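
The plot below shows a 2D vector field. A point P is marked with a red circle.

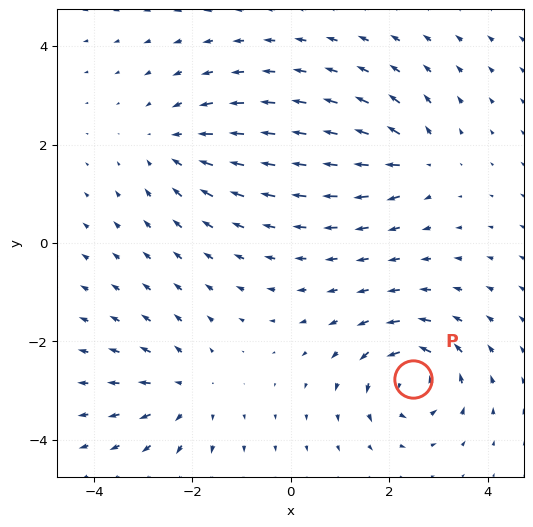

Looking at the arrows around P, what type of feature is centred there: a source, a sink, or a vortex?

At P (2.5, -2.8) the arrows circulate counterclockwise. Divergence ≈0, curl about +7 — near-zero divergence with nonzero curl is a vortex.

vortex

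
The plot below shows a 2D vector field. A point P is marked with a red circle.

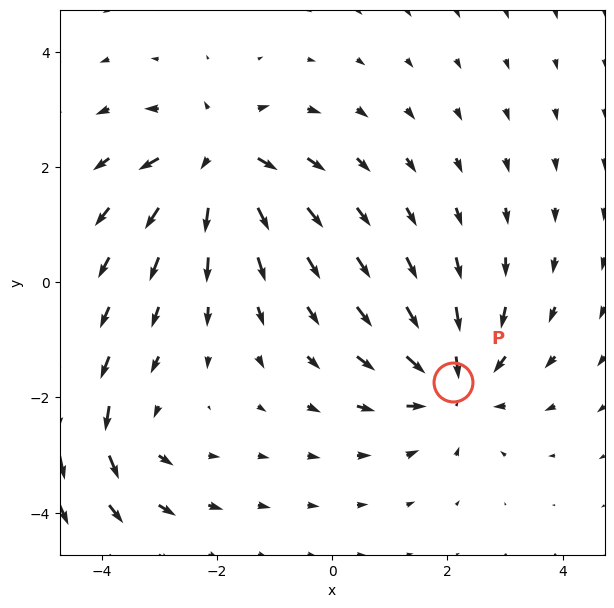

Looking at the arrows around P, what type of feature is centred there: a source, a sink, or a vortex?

sink

At P (2.1, -1.7) the arrows converge inward. Divergence about -5, curl ≈0 — negative divergence with near-zero curl is a sink.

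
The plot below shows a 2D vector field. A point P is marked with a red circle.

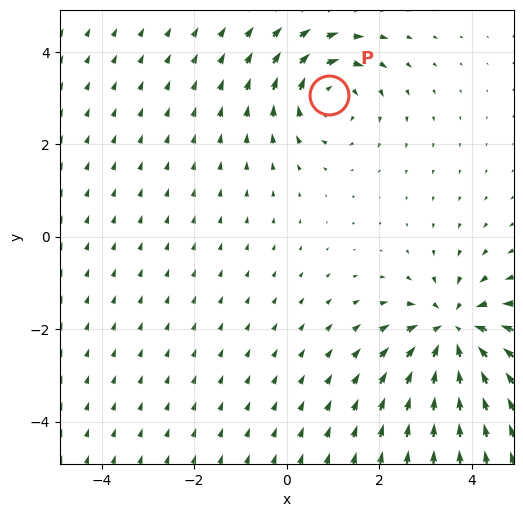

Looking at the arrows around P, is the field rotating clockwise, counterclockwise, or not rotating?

Near P at (0.9, 3.1) the arrows circulate clockwise. The curl (z-component) there is about -3; negative curl means clockwise rotation.

clockwise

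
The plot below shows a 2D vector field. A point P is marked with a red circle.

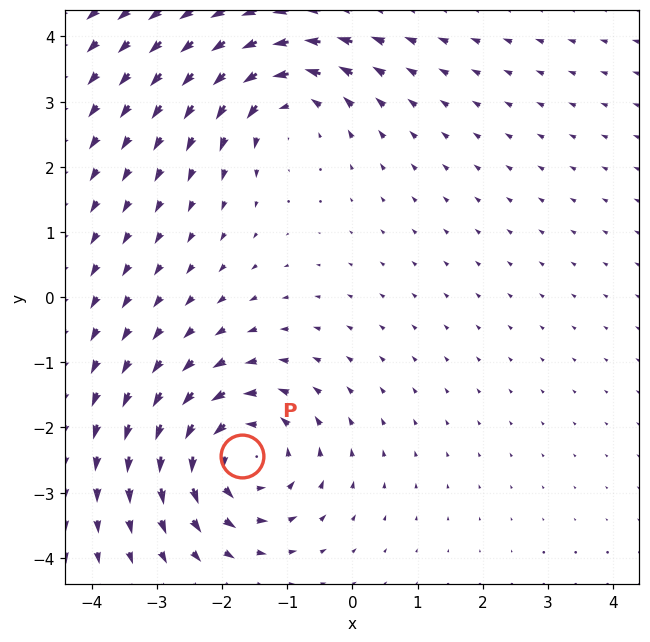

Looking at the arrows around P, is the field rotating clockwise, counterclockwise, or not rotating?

Near P at (-1.7, -2.4) the arrows circulate counterclockwise. The curl (z-component) there is about +5; positive curl means counterclockwise rotation.

counterclockwise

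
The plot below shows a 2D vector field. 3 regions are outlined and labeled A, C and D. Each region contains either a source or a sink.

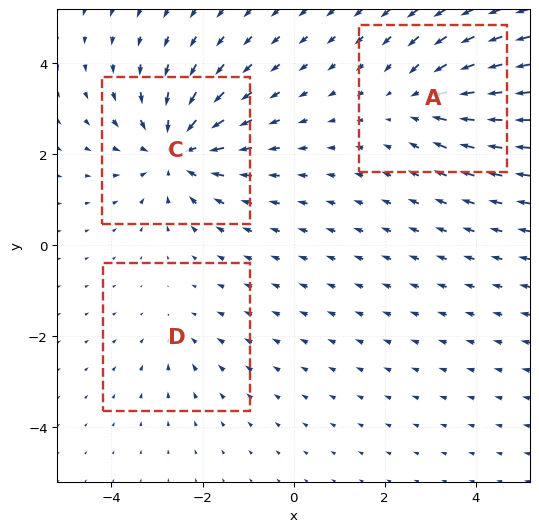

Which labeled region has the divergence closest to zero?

D

Divergence at each region's feature centre — A: about -3, C: about -5, D: about -2. Region D is closest to zero.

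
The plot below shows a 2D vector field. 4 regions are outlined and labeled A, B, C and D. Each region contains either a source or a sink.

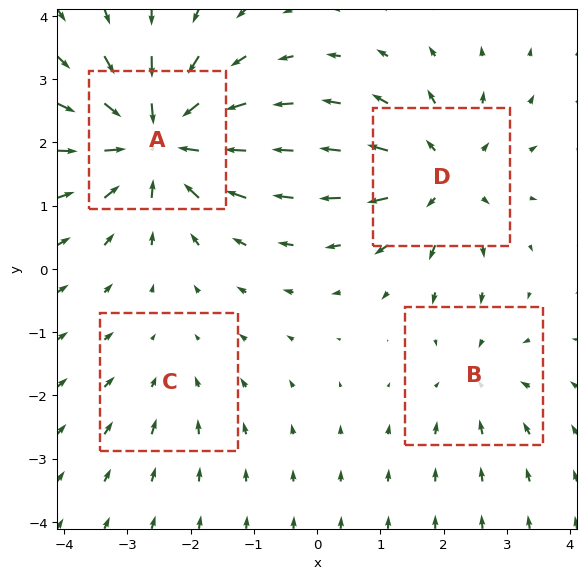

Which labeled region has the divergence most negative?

A

Divergence at each region's feature centre — A: about -7, B: about -3, C: about -2, D: about +5. Region A is most negative.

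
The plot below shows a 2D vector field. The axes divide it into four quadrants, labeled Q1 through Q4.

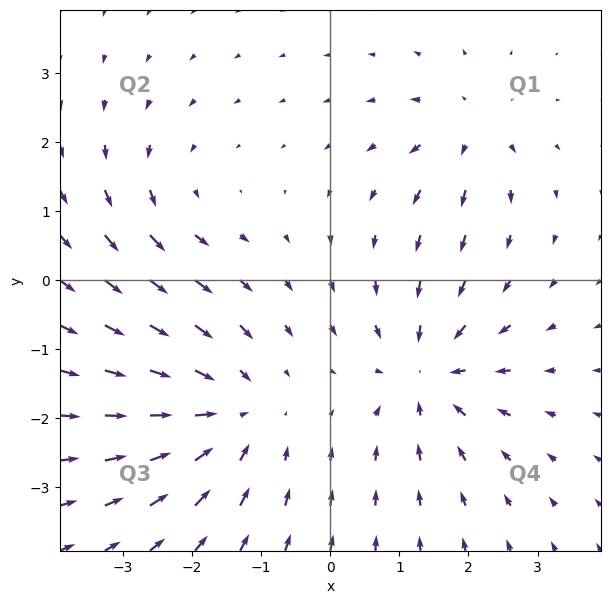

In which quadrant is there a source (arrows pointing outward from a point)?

The source sits at approximately (2.0, 2.2), which lies in quadrant Q1. The divergence there is about +4, positive as expected for a source.

Q1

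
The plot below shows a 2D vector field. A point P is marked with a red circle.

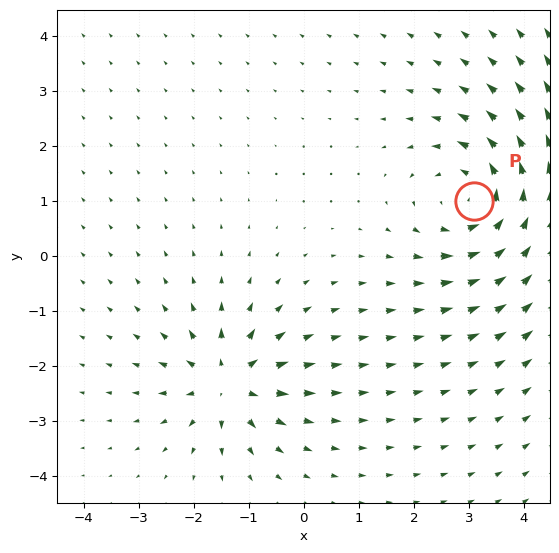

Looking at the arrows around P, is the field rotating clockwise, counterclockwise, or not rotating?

Near P at (3.1, 1.0) the arrows circulate counterclockwise. The curl (z-component) there is about +4; positive curl means counterclockwise rotation.

counterclockwise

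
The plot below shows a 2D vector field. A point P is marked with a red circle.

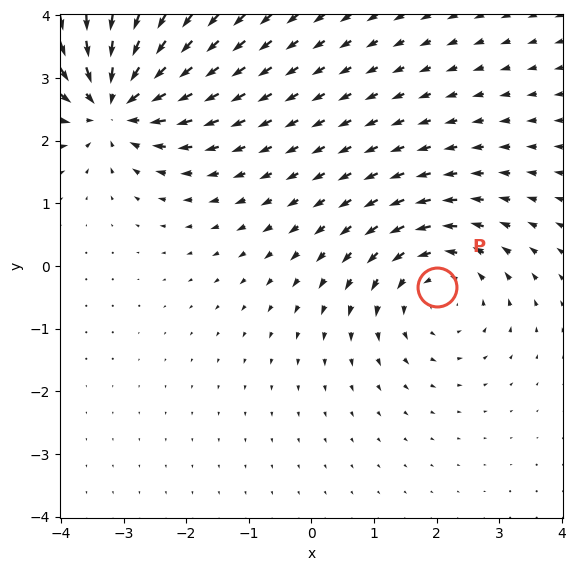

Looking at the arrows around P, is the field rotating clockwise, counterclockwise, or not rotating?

Near P at (2.0, -0.3) the arrows circulate counterclockwise. The curl (z-component) there is about +3; positive curl means counterclockwise rotation.

counterclockwise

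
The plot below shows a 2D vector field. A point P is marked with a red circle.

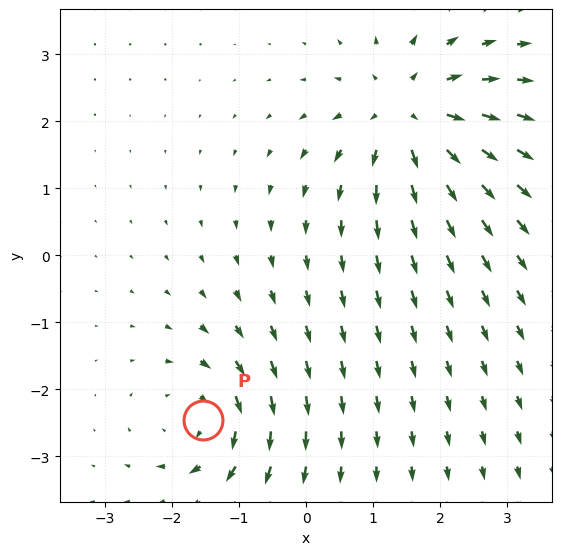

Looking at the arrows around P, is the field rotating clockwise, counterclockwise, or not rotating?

clockwise

Near P at (-1.5, -2.5) the arrows circulate clockwise. The curl (z-component) there is about -3; negative curl means clockwise rotation.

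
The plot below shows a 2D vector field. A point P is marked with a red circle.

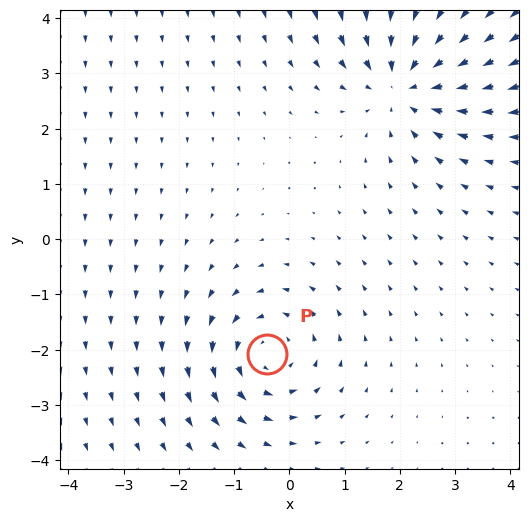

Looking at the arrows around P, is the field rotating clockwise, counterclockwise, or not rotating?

Near P at (-0.4, -2.1) the arrows circulate counterclockwise. The curl (z-component) there is about +4; positive curl means counterclockwise rotation.

counterclockwise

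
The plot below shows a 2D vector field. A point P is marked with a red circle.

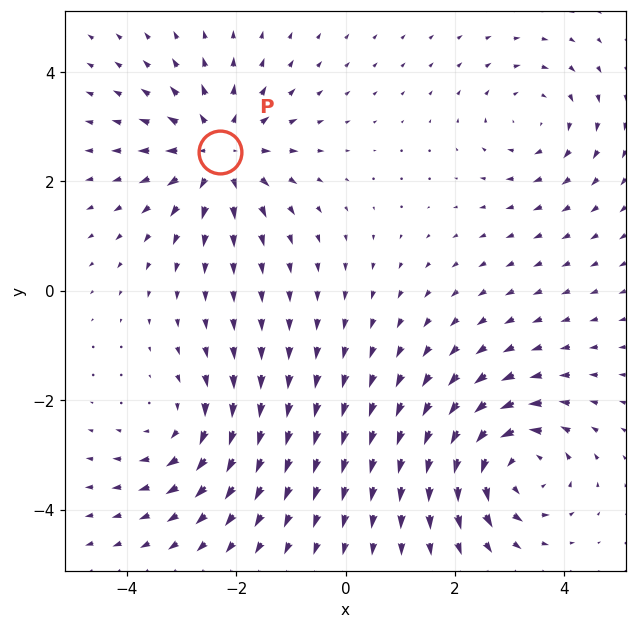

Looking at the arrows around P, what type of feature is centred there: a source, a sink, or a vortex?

At P (-2.3, 2.5) the arrows spread outward. Divergence about +5, curl ≈0 — positive divergence with near-zero curl is a source.

source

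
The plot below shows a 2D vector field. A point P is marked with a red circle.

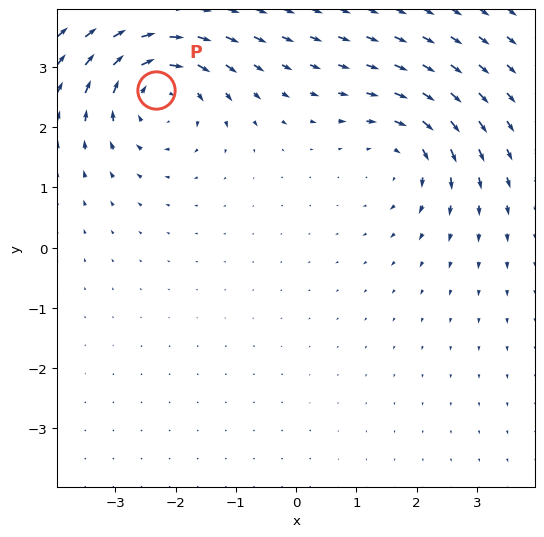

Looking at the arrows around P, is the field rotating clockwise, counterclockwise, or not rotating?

clockwise

Near P at (-2.3, 2.6) the arrows circulate clockwise. The curl (z-component) there is about -4; negative curl means clockwise rotation.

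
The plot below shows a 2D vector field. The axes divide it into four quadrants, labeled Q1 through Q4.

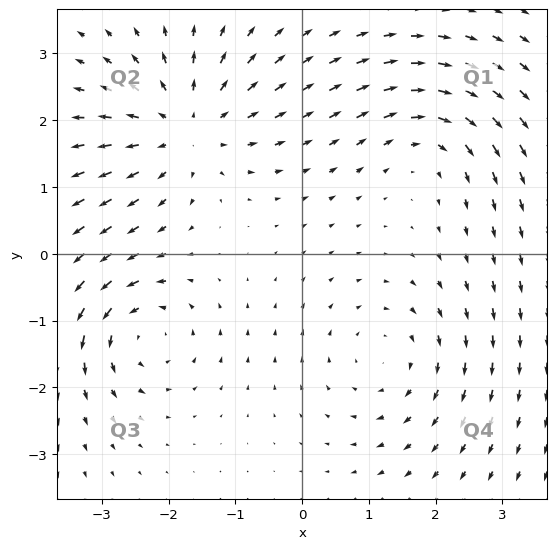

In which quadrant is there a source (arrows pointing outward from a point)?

Q2

The source sits at approximately (-1.7, 1.9), which lies in quadrant Q2. The divergence there is about +5, positive as expected for a source.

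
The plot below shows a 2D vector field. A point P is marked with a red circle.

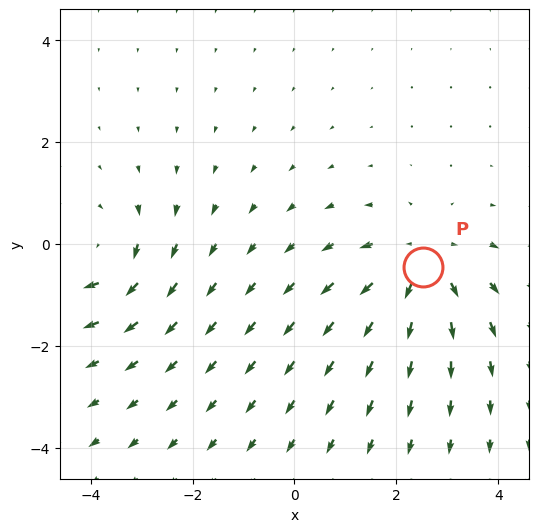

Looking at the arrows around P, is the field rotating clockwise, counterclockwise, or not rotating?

not rotating

Near P at (2.5, -0.4) the arrows show no circulation. The curl there is ≈0.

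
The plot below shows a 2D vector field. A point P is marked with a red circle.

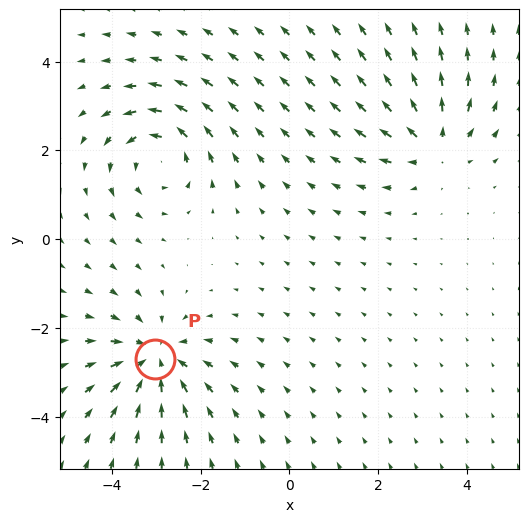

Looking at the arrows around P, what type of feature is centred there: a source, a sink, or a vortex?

sink

At P (-3.0, -2.7) the arrows converge inward. Divergence about -5, curl ≈0 — negative divergence with near-zero curl is a sink.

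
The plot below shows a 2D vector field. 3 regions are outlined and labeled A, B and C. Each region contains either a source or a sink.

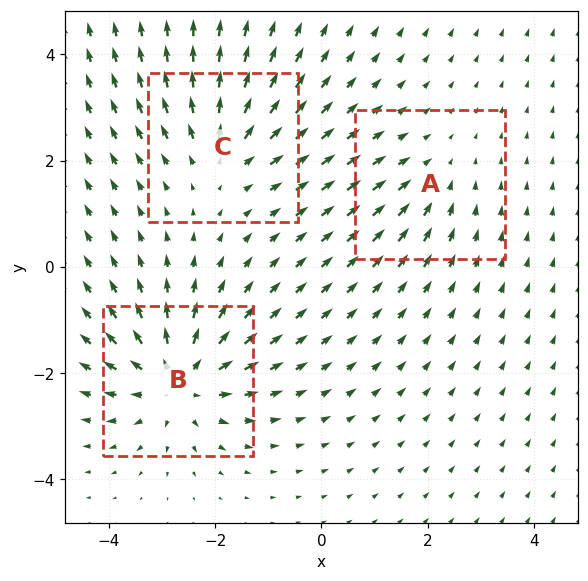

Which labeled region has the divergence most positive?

B

Divergence at each region's feature centre — A: about -2, B: about +5, C: about +3. Region B is most positive.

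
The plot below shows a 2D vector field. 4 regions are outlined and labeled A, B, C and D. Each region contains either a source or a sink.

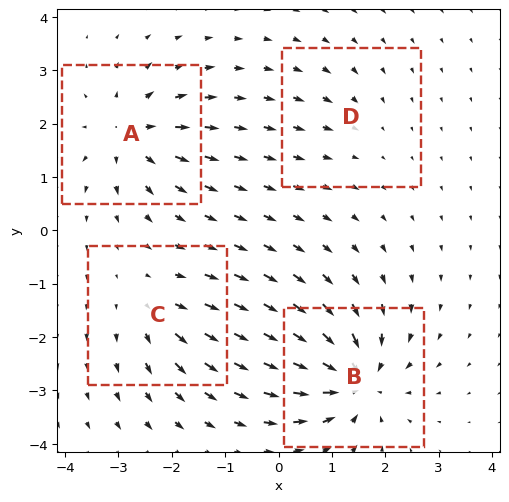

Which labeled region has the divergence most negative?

Divergence at each region's feature centre — A: about +6, B: about -8, C: about +4, D: about -2. Region B is most negative.

B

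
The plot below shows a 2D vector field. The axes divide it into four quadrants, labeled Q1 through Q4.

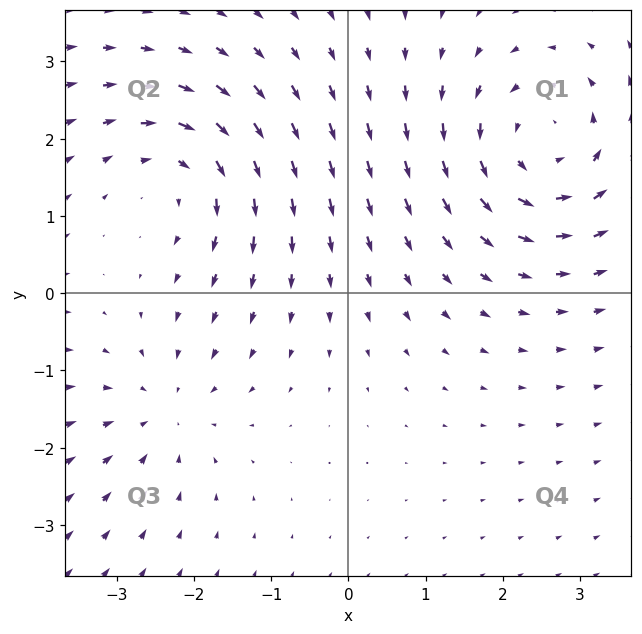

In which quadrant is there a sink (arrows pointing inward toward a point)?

Q3

The sink sits at approximately (-2.4, -1.5), which lies in quadrant Q3. The divergence there is about -3, negative as expected for a sink.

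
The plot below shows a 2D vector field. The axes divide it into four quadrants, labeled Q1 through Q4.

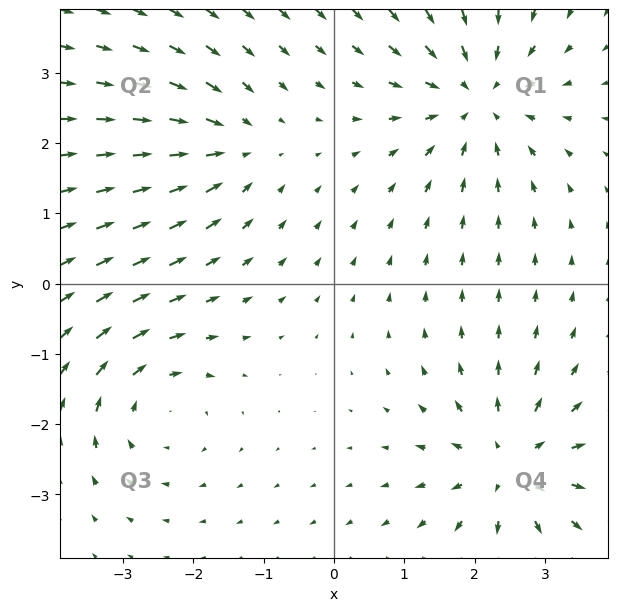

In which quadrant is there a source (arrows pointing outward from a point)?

Q4

The source sits at approximately (2.5, -2.6), which lies in quadrant Q4. The divergence there is about +5, positive as expected for a source.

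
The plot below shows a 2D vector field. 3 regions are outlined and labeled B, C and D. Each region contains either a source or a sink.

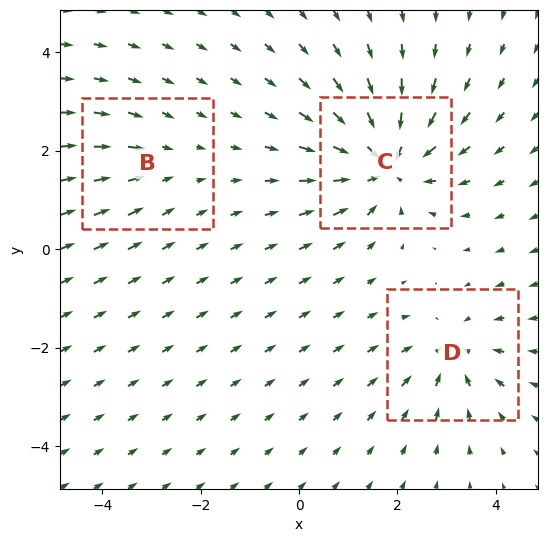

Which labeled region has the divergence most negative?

Divergence at each region's feature centre — B: about -2, C: about -5, D: about -3. Region C is most negative.

C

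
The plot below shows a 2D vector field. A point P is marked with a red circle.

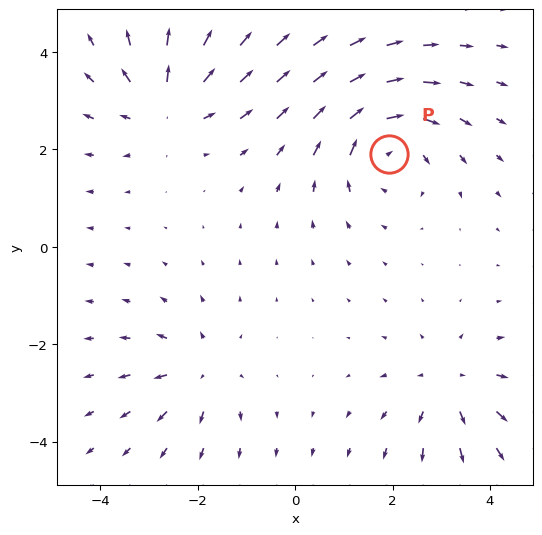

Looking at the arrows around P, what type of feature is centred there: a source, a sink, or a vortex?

At P (1.9, 1.9) the arrows circulate clockwise. Divergence ≈0, curl about -5 — near-zero divergence with nonzero curl is a vortex.

vortex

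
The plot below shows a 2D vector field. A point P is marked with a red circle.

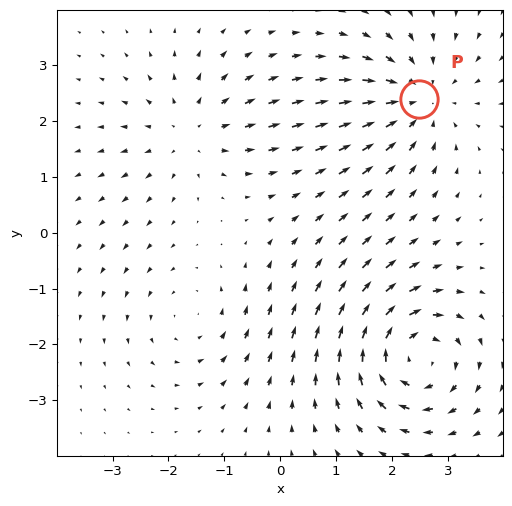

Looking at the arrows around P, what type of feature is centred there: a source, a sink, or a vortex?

sink

At P (2.5, 2.4) the arrows converge inward. Divergence about -4, curl ≈0 — negative divergence with near-zero curl is a sink.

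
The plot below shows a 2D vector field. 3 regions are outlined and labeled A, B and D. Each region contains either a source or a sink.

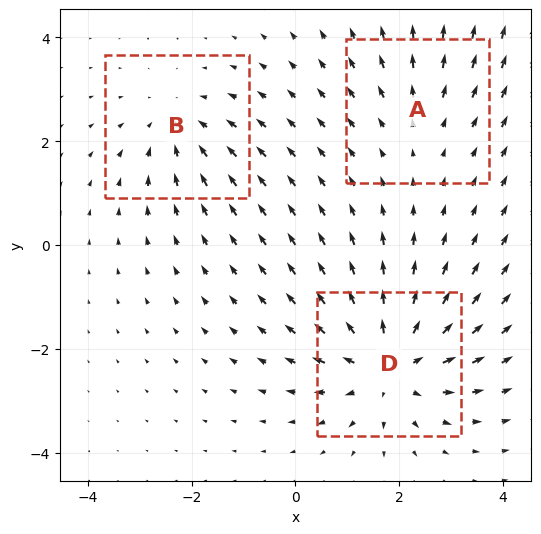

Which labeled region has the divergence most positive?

D

Divergence at each region's feature centre — A: about +2, B: about -3, D: about +4. Region D is most positive.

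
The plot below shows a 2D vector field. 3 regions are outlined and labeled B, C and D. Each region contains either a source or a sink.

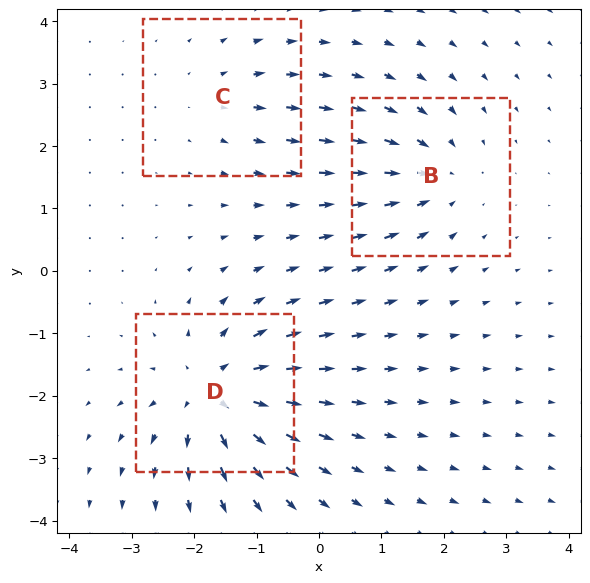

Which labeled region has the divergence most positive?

D

Divergence at each region's feature centre — B: about -3, C: about +2, D: about +5. Region D is most positive.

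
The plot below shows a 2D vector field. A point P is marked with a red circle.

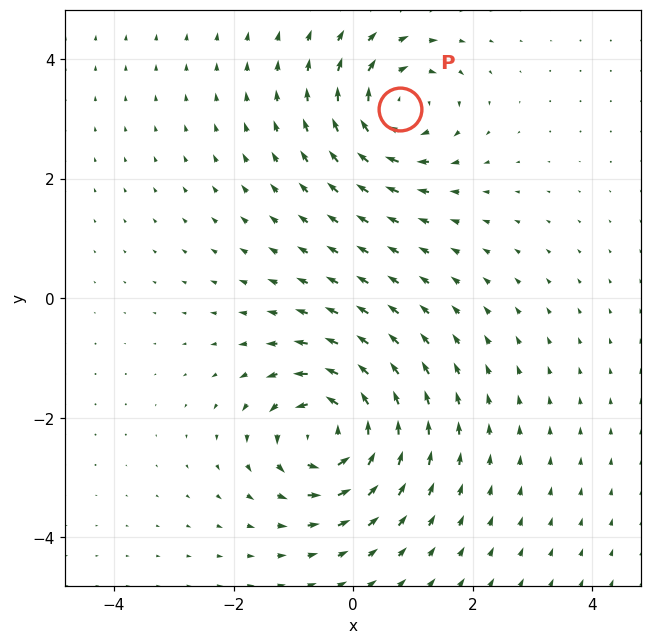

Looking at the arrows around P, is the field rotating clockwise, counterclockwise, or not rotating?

clockwise

Near P at (0.8, 3.2) the arrows circulate clockwise. The curl (z-component) there is about -5; negative curl means clockwise rotation.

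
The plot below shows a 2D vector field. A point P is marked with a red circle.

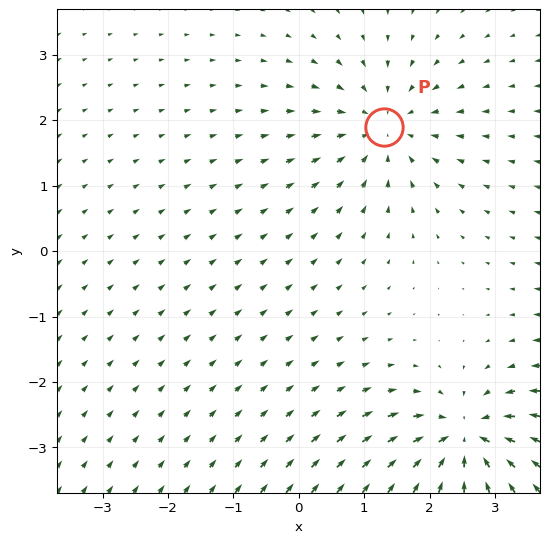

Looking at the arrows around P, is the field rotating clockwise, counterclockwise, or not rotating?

Near P at (1.3, 1.9) the arrows show no circulation. The curl there is ≈0.

not rotating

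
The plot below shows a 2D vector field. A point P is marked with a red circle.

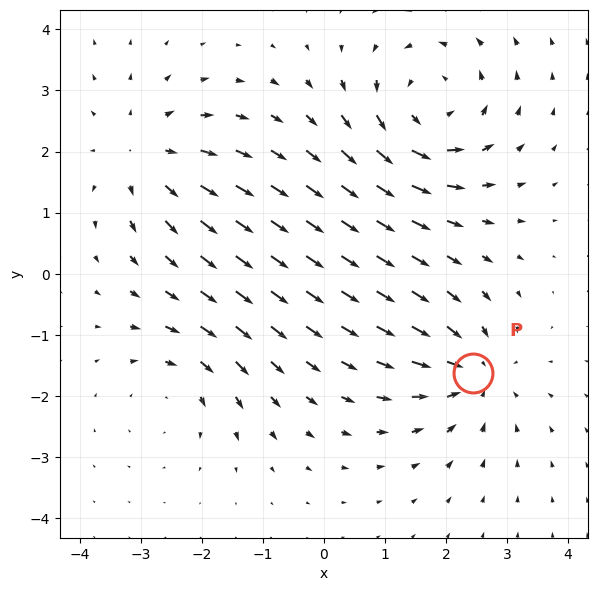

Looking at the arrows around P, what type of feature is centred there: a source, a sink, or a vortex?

At P (2.4, -1.6) the arrows converge inward. Divergence about -4, curl ≈0 — negative divergence with near-zero curl is a sink.

sink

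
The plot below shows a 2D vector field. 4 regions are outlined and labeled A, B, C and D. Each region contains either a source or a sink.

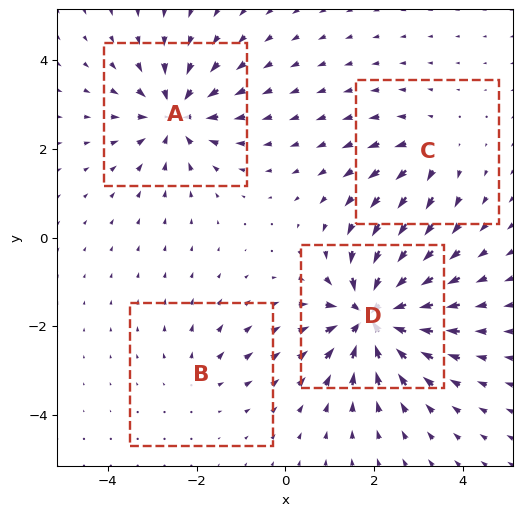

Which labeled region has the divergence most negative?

Divergence at each region's feature centre — A: about -6, B: about +2, C: about +3, D: about -9. Region D is most negative.

D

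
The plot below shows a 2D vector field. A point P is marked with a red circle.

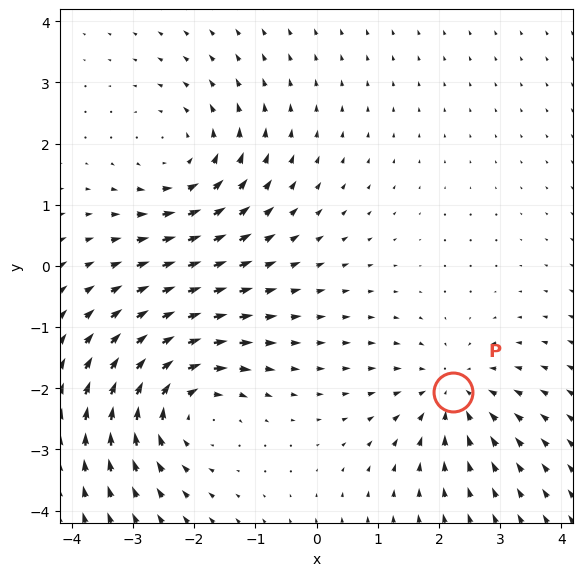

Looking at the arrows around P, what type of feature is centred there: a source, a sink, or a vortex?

sink

At P (2.2, -2.1) the arrows converge inward. Divergence about -3, curl ≈0 — negative divergence with near-zero curl is a sink.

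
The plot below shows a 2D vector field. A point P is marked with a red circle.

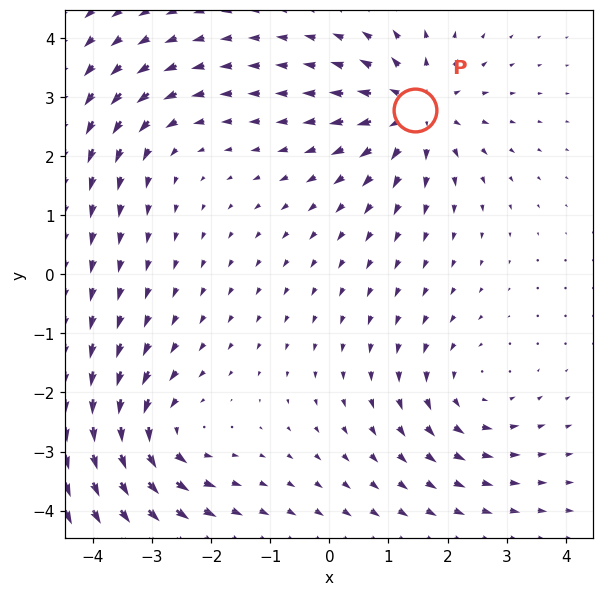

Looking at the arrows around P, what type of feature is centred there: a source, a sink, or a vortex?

source

At P (1.5, 2.8) the arrows spread outward. Divergence about +6, curl ≈0 — positive divergence with near-zero curl is a source.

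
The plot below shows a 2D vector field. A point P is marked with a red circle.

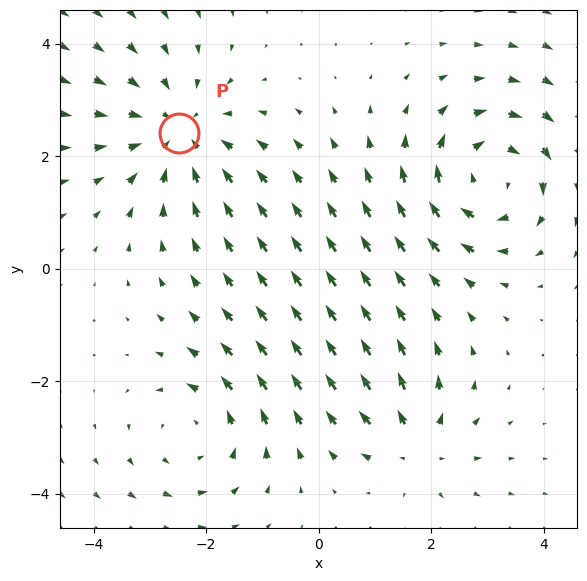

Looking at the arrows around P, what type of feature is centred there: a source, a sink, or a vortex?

At P (-2.5, 2.4) the arrows converge inward. Divergence about -4, curl ≈0 — negative divergence with near-zero curl is a sink.

sink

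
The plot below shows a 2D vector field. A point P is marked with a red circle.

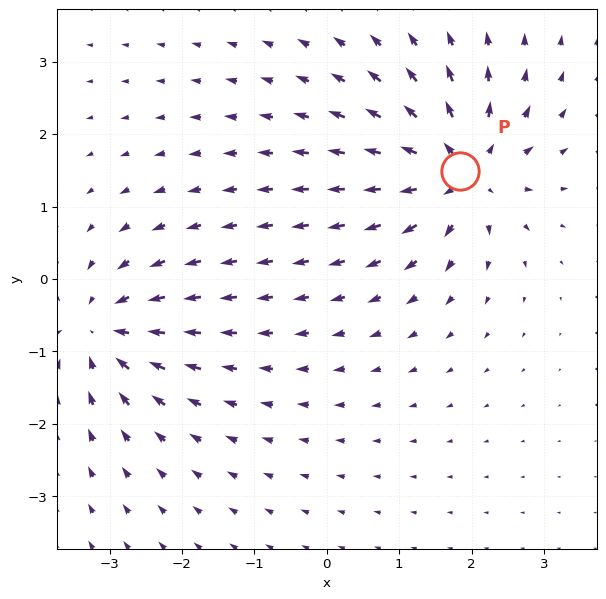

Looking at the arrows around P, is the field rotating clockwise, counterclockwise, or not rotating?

not rotating

Near P at (1.8, 1.5) the arrows show no circulation. The curl there is ≈0.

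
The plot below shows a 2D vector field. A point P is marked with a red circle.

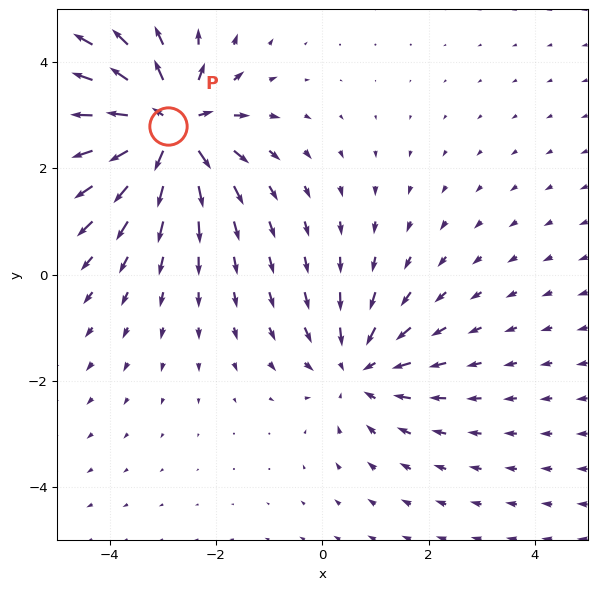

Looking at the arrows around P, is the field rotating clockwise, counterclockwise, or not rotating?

Near P at (-2.9, 2.8) the arrows show no circulation. The curl there is ≈0.

not rotating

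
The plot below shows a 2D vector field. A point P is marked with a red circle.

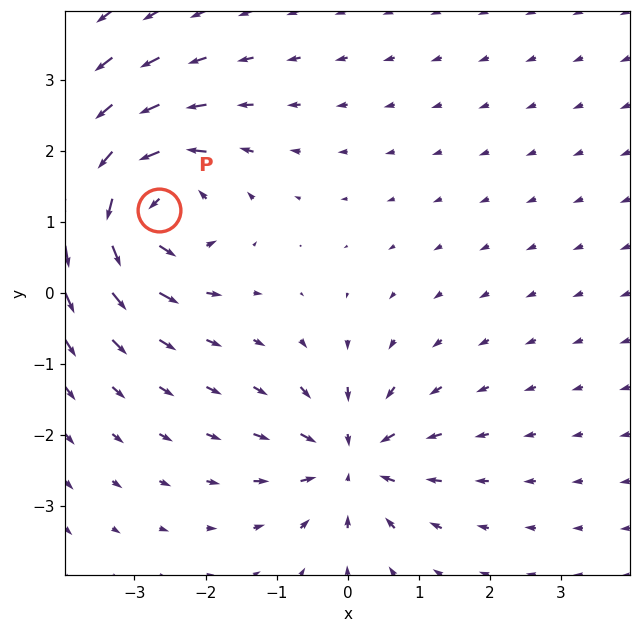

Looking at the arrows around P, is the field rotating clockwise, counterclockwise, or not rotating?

counterclockwise

Near P at (-2.7, 1.2) the arrows circulate counterclockwise. The curl (z-component) there is about +6; positive curl means counterclockwise rotation.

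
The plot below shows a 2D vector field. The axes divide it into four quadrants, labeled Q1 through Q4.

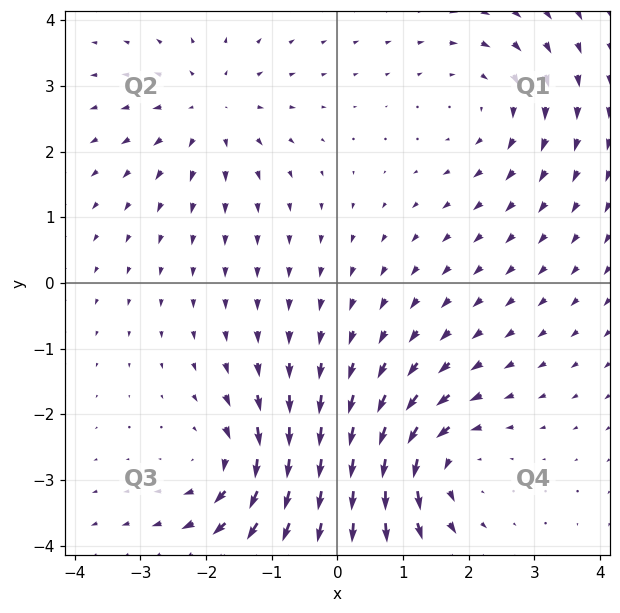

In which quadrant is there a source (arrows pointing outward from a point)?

Q2

The source sits at approximately (-1.9, 2.6), which lies in quadrant Q2. The divergence there is about +4, positive as expected for a source.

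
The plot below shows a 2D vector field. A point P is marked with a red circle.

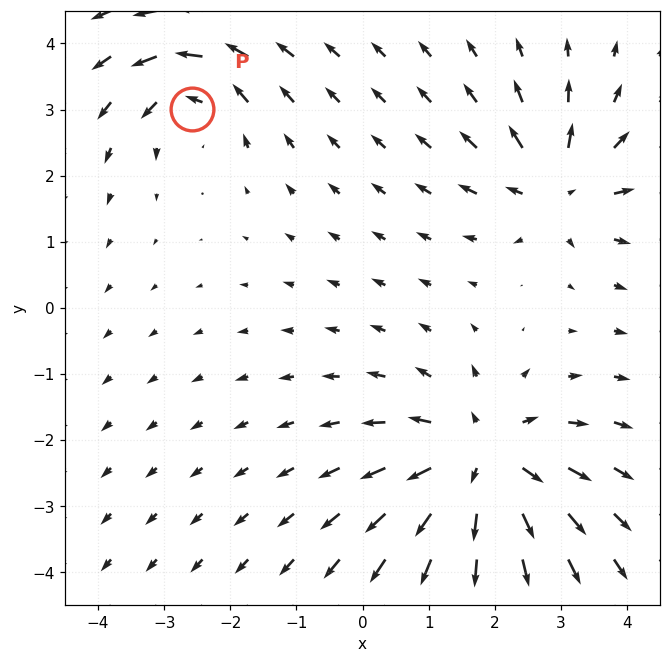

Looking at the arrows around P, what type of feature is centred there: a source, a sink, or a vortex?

vortex

At P (-2.6, 3.0) the arrows circulate counterclockwise. Divergence ≈0, curl about +4 — near-zero divergence with nonzero curl is a vortex.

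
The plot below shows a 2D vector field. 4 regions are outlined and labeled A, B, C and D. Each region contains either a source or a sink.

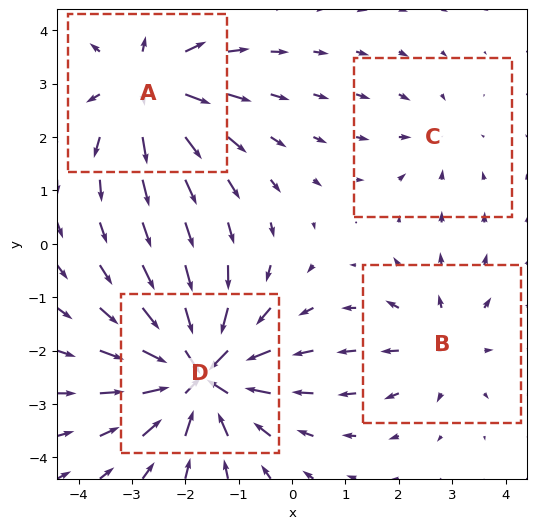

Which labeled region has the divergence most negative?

D

Divergence at each region's feature centre — A: about +5, B: about +3, C: about -2, D: about -7. Region D is most negative.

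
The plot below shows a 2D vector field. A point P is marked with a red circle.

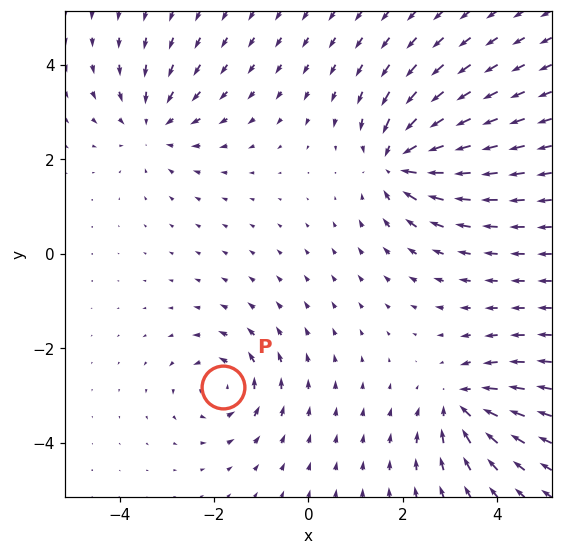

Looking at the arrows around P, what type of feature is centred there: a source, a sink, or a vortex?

At P (-1.8, -2.8) the arrows circulate counterclockwise. Divergence ≈0, curl about +5 — near-zero divergence with nonzero curl is a vortex.

vortex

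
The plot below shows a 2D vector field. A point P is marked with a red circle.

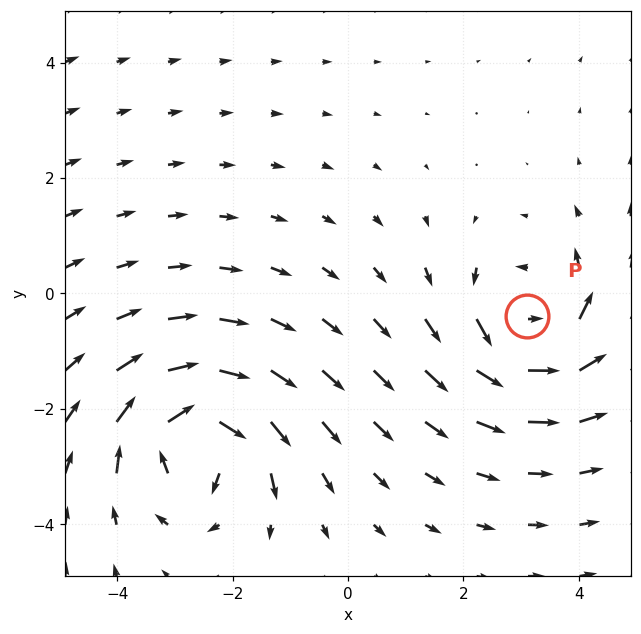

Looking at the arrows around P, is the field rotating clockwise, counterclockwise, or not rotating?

counterclockwise

Near P at (3.1, -0.4) the arrows circulate counterclockwise. The curl (z-component) there is about +5; positive curl means counterclockwise rotation.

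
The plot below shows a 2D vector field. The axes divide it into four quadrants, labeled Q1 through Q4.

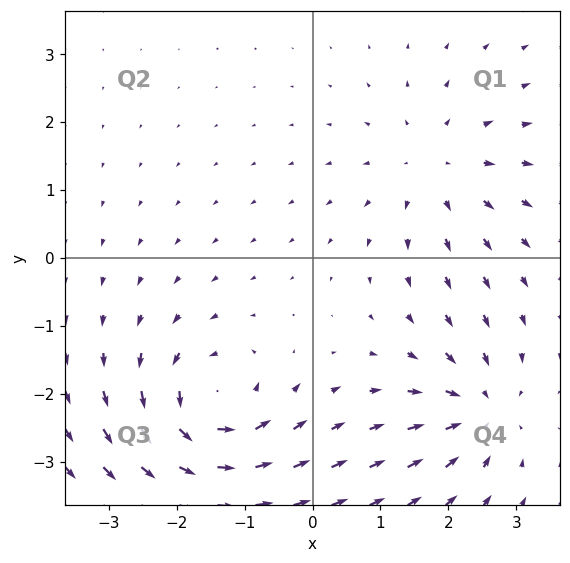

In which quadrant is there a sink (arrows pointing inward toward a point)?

Q4

The sink sits at approximately (2.5, -2.2), which lies in quadrant Q4. The divergence there is about -5, negative as expected for a sink.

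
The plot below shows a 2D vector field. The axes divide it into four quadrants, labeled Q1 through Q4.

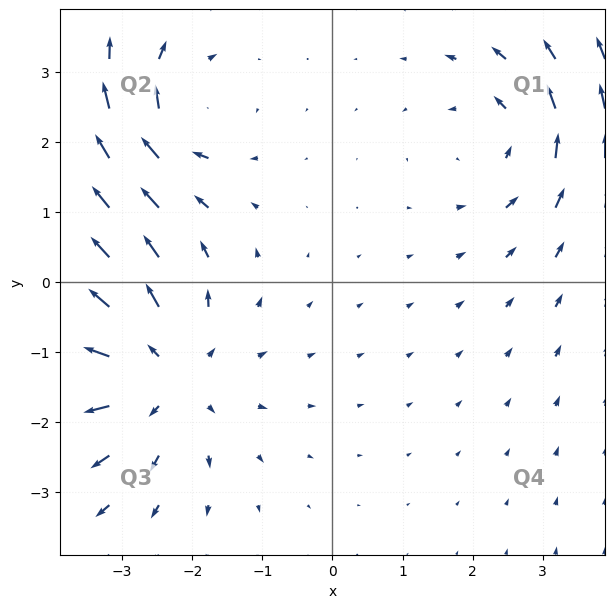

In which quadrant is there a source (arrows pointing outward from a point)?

The source sits at approximately (-2.4, -1.3), which lies in quadrant Q3. The divergence there is about +4, positive as expected for a source.

Q3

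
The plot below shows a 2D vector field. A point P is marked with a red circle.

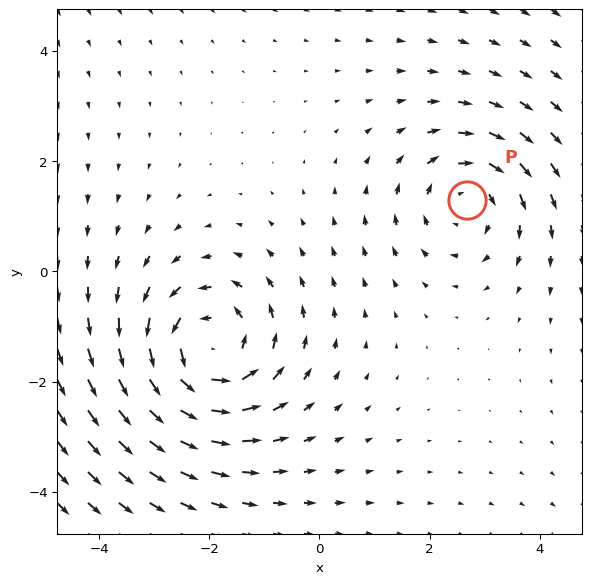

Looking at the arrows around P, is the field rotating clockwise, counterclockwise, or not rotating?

Near P at (2.7, 1.3) the arrows circulate clockwise. The curl (z-component) there is about -3; negative curl means clockwise rotation.

clockwise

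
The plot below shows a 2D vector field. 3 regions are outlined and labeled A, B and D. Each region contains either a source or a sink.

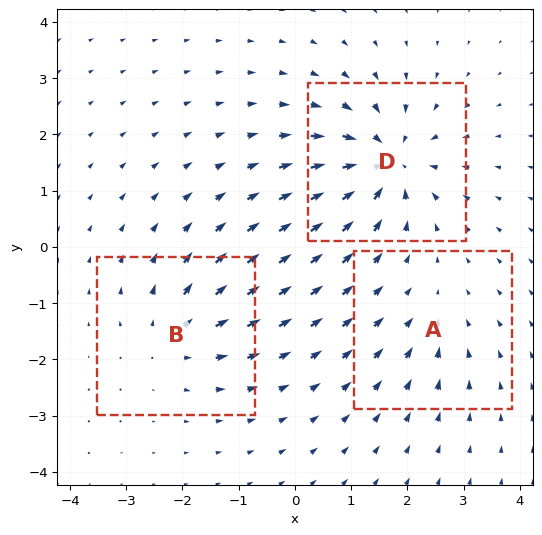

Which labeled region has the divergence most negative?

D

Divergence at each region's feature centre — A: about -2, B: about +3, D: about -6. Region D is most negative.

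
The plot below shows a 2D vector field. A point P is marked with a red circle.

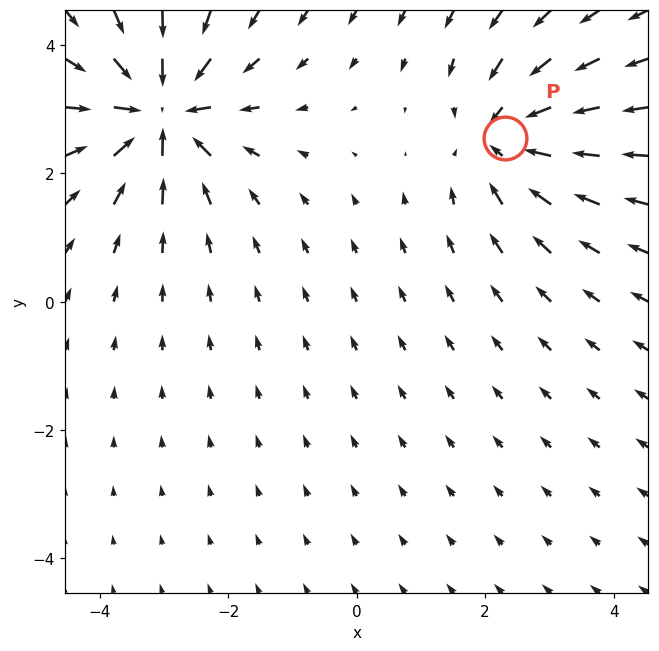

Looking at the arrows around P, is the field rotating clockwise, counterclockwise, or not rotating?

Near P at (2.3, 2.5) the arrows show no circulation. The curl there is ≈0.

not rotating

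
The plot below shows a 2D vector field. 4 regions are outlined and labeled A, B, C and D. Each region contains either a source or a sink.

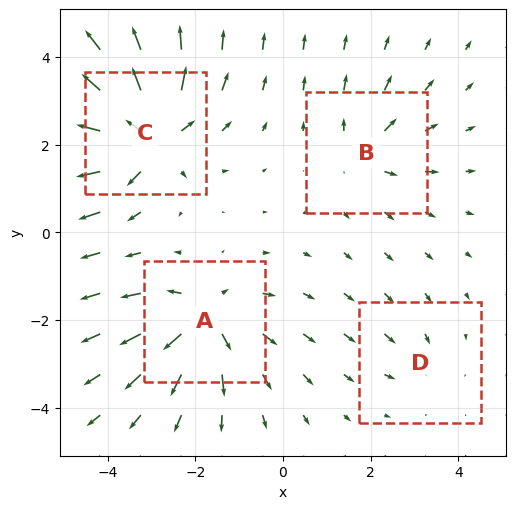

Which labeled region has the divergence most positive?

C

Divergence at each region's feature centre — A: about +6, B: about +4, C: about +8, D: about -2. Region C is most positive.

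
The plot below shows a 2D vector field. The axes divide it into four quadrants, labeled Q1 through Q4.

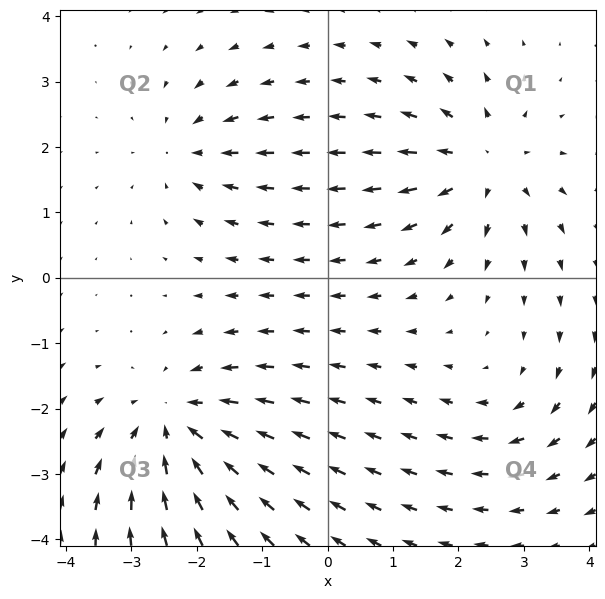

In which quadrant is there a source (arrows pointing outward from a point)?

Q1

The source sits at approximately (2.4, 1.7), which lies in quadrant Q1. The divergence there is about +4, positive as expected for a source.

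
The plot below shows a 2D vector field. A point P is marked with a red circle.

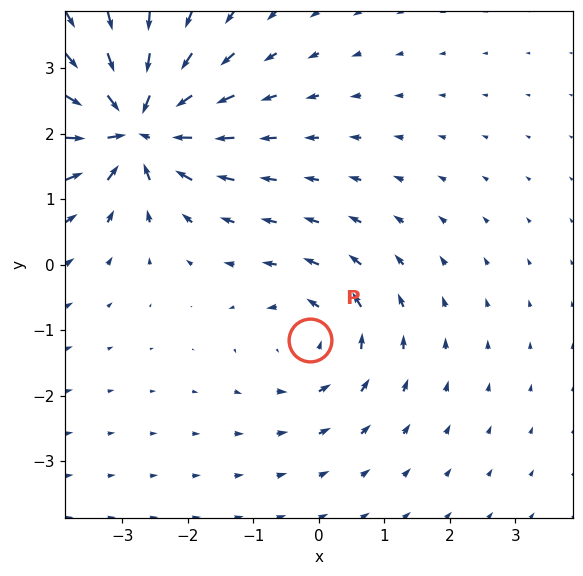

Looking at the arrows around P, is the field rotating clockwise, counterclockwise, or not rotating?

counterclockwise

Near P at (-0.1, -1.1) the arrows circulate counterclockwise. The curl (z-component) there is about +3; positive curl means counterclockwise rotation.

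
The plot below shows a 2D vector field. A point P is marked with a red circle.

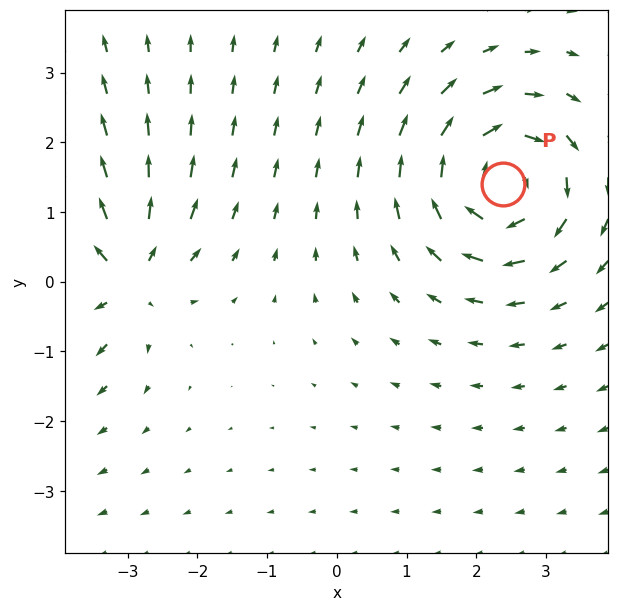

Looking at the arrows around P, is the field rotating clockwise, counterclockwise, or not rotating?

clockwise

Near P at (2.4, 1.4) the arrows circulate clockwise. The curl (z-component) there is about -5; negative curl means clockwise rotation.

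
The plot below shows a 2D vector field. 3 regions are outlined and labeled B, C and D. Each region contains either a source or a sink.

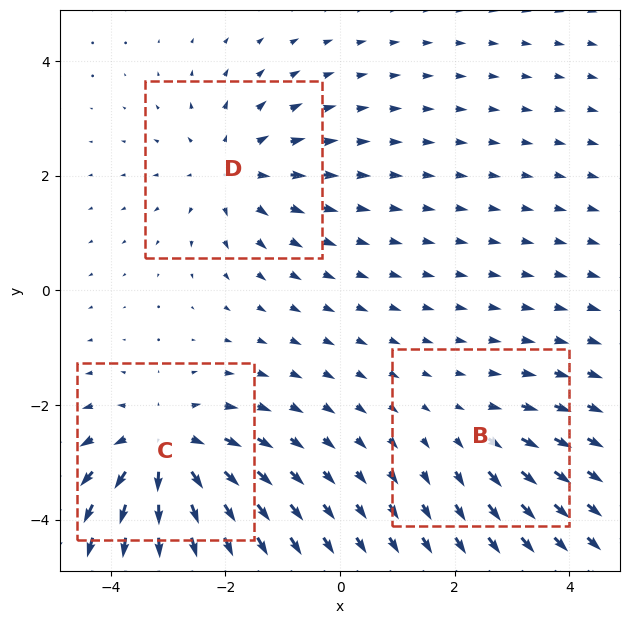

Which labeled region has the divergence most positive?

C

Divergence at each region's feature centre — B: about +2, C: about +5, D: about +3. Region C is most positive.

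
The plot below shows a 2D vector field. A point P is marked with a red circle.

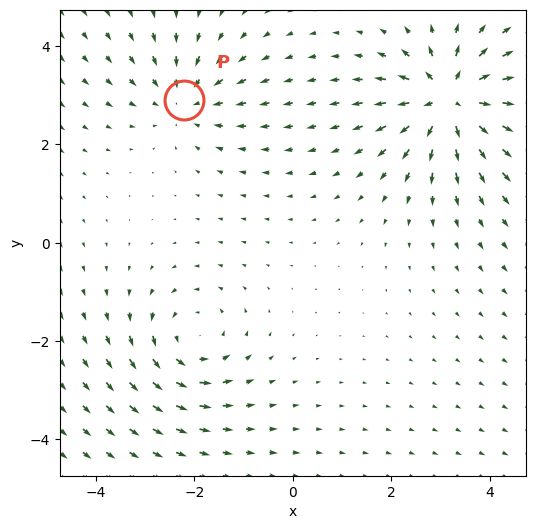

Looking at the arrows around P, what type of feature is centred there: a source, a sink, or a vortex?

At P (-2.2, 2.9) the arrows converge inward. Divergence about -3, curl ≈0 — negative divergence with near-zero curl is a sink.

sink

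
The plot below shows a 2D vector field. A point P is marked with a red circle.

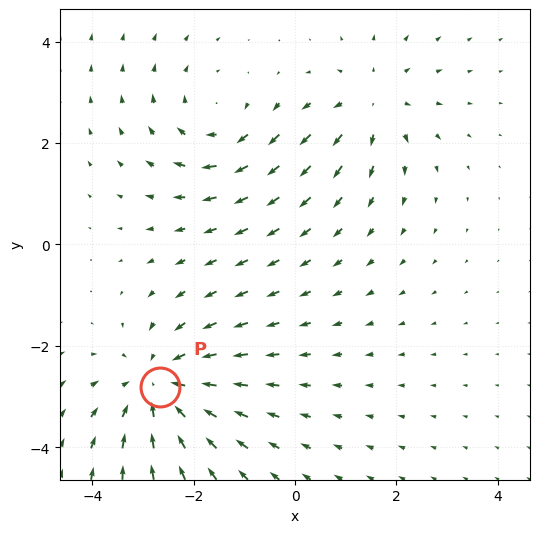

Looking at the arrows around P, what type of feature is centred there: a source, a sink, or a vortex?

sink

At P (-2.7, -2.8) the arrows converge inward. Divergence about -3, curl ≈0 — negative divergence with near-zero curl is a sink.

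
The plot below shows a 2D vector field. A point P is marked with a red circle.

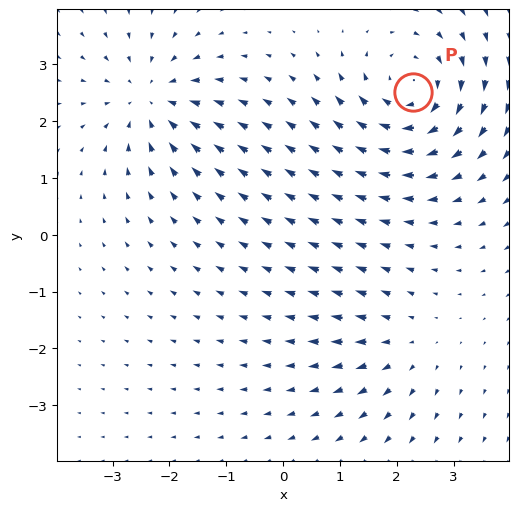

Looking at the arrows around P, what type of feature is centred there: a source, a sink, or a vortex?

vortex

At P (2.3, 2.5) the arrows circulate clockwise. Divergence ≈0, curl about -5 — near-zero divergence with nonzero curl is a vortex.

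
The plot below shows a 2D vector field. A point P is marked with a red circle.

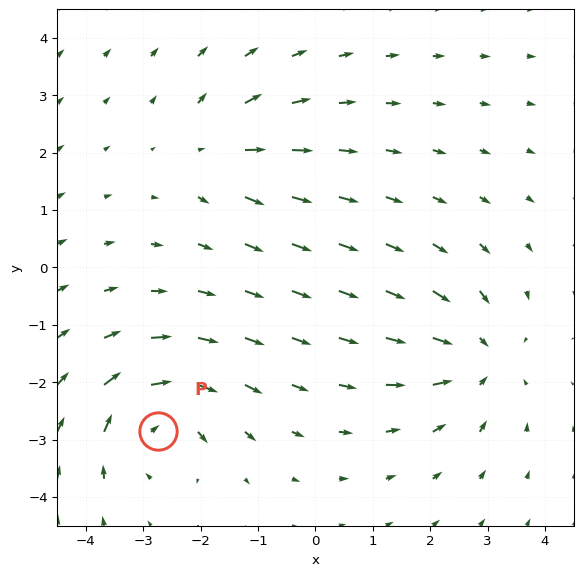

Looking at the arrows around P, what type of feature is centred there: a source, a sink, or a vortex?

At P (-2.7, -2.8) the arrows circulate clockwise. Divergence ≈0, curl about -5 — near-zero divergence with nonzero curl is a vortex.

vortex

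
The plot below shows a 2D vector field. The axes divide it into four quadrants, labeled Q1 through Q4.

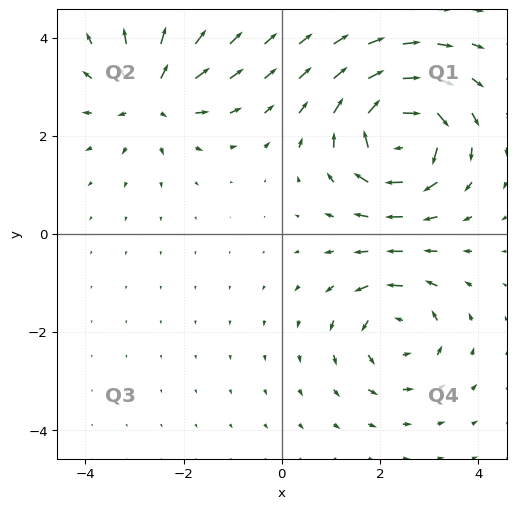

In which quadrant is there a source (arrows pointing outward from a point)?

The source sits at approximately (-2.6, 2.8), which lies in quadrant Q2. The divergence there is about +4, positive as expected for a source.

Q2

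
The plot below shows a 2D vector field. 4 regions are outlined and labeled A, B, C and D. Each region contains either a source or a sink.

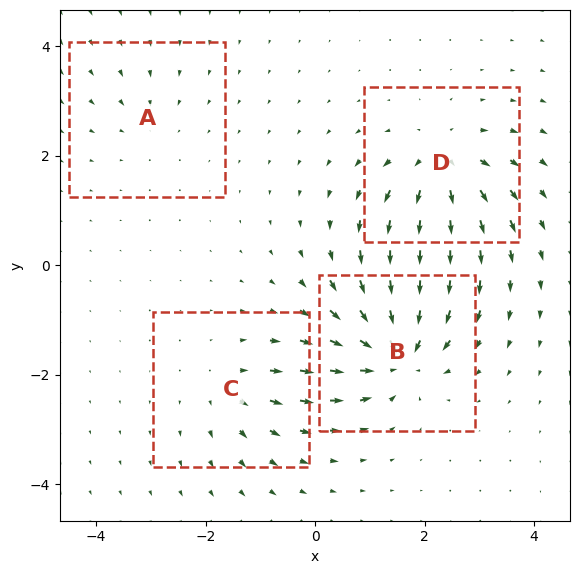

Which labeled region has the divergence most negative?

B

Divergence at each region's feature centre — A: about -3, B: about -8, C: about +4, D: about +7. Region B is most negative.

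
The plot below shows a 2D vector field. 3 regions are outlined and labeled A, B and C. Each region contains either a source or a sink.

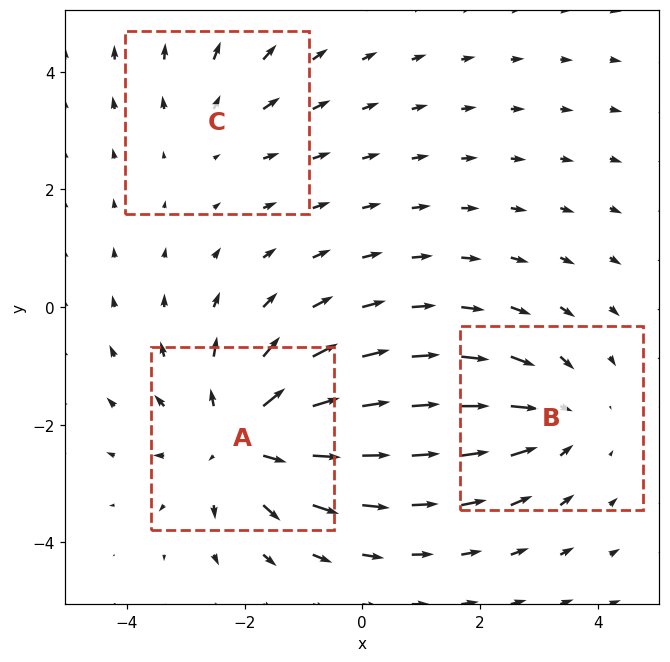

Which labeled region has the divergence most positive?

A

Divergence at each region's feature centre — A: about +4, B: about -3, C: about +2. Region A is most positive.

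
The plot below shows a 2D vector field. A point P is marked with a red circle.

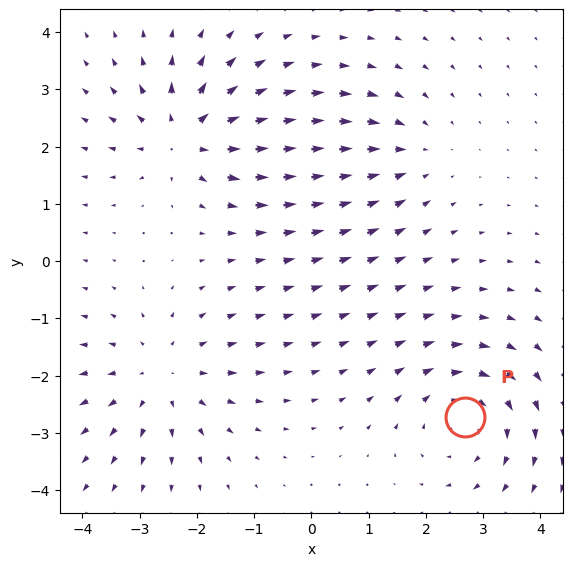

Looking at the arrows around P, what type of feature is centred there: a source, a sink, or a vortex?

At P (2.7, -2.7) the arrows circulate clockwise. Divergence ≈0, curl about -4 — near-zero divergence with nonzero curl is a vortex.

vortex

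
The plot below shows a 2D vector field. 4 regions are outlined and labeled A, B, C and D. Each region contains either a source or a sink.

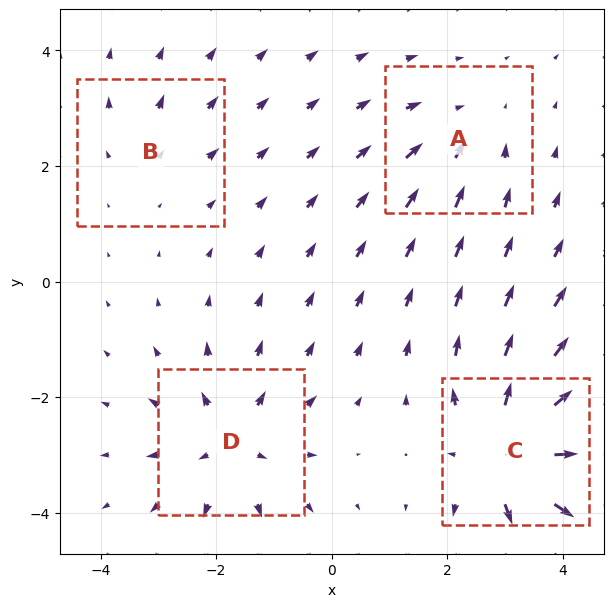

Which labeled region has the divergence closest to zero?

Divergence at each region's feature centre — A: about -3, B: about +2, C: about +8, D: about +5. Region B is closest to zero.

B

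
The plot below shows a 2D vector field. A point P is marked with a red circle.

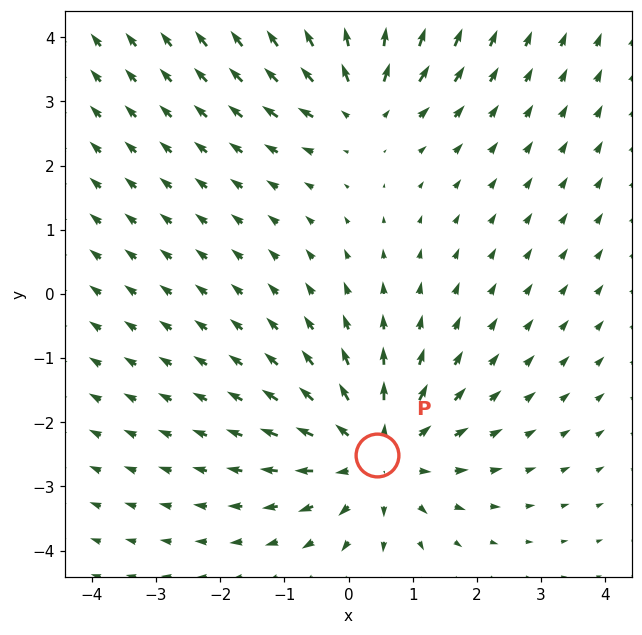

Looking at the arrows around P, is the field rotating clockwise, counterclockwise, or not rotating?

not rotating

Near P at (0.4, -2.5) the arrows show no circulation. The curl there is ≈0.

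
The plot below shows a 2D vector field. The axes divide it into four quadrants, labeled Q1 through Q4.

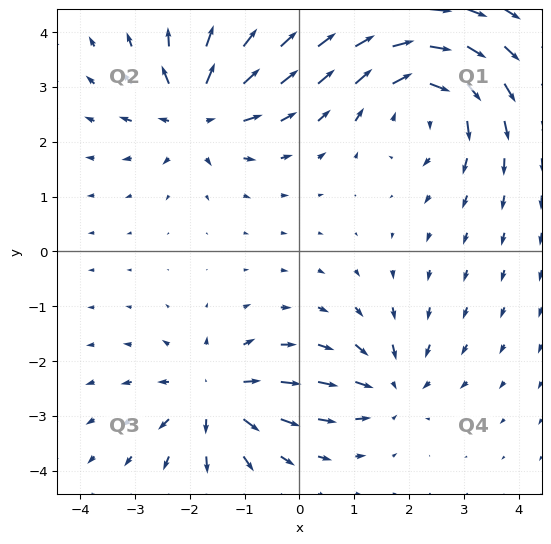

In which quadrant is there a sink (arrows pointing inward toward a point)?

Q4

The sink sits at approximately (1.7, -2.5), which lies in quadrant Q4. The divergence there is about -4, negative as expected for a sink.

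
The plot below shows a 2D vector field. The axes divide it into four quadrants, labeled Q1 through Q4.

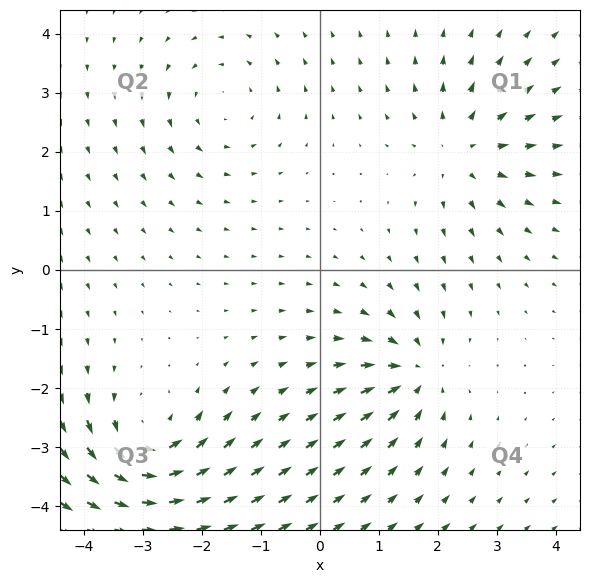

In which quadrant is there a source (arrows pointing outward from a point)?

The source sits at approximately (2.4, 2.0), which lies in quadrant Q1. The divergence there is about +4, positive as expected for a source.

Q1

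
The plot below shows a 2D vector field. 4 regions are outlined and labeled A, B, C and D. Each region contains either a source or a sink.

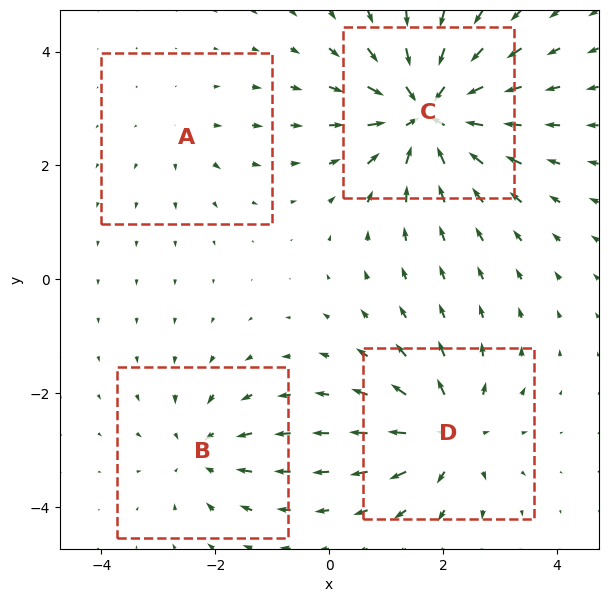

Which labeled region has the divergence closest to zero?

Divergence at each region's feature centre — A: about +2, B: about -4, C: about -9, D: about +6. Region A is closest to zero.

A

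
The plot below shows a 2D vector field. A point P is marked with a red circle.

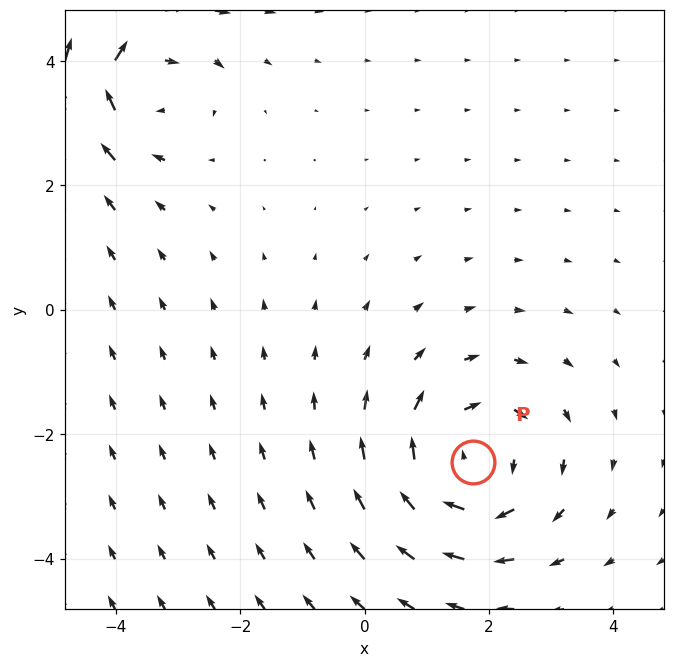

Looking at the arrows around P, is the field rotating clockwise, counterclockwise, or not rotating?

clockwise

Near P at (1.8, -2.4) the arrows circulate clockwise. The curl (z-component) there is about -4; negative curl means clockwise rotation.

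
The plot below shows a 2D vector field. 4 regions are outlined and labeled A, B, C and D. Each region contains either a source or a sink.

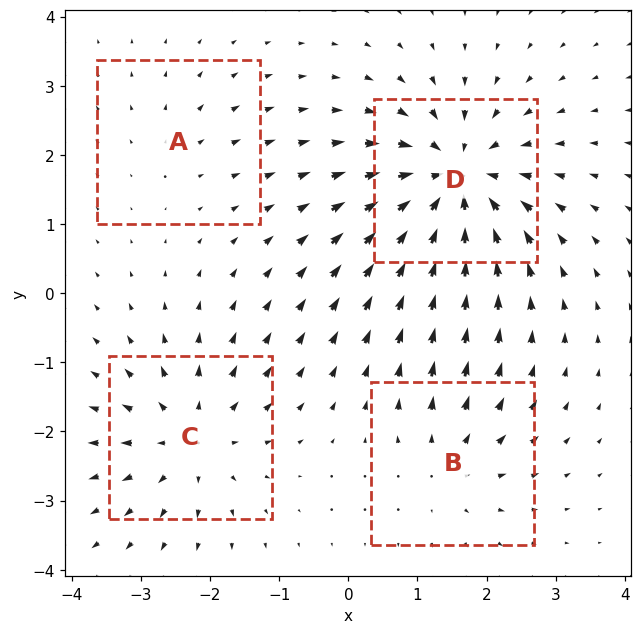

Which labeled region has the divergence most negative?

Divergence at each region's feature centre — A: about +2, B: about +4, C: about +5, D: about -8. Region D is most negative.

D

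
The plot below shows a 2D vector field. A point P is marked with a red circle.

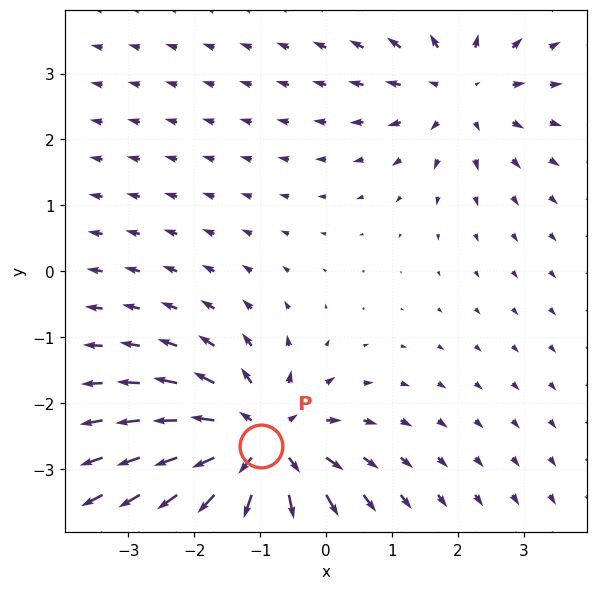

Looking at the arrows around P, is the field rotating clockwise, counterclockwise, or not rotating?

Near P at (-1.0, -2.7) the arrows show no circulation. The curl there is ≈0.

not rotating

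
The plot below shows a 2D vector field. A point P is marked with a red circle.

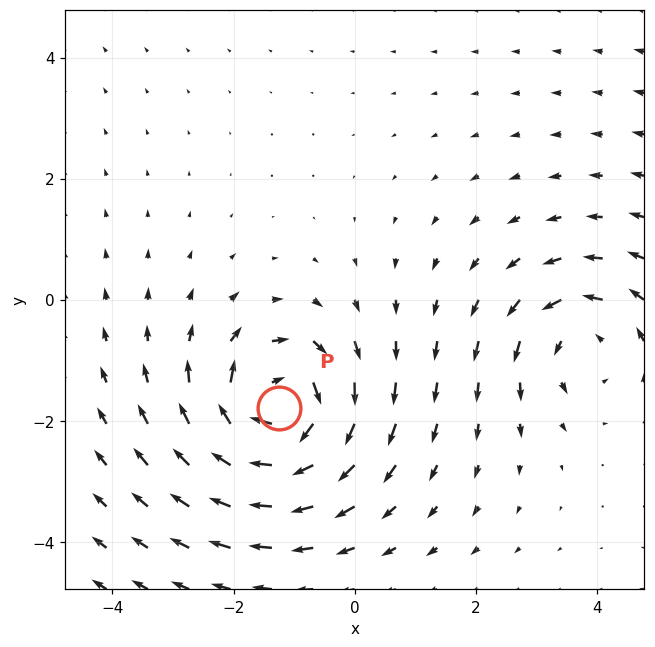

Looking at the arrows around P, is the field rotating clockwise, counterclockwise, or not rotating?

clockwise

Near P at (-1.3, -1.8) the arrows circulate clockwise. The curl (z-component) there is about -6; negative curl means clockwise rotation.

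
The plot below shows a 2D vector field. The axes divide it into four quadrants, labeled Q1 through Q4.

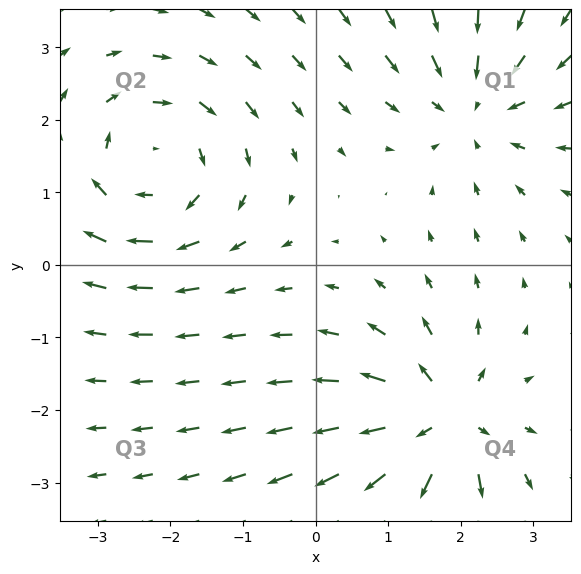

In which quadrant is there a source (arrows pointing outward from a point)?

The source sits at approximately (1.7, -2.2), which lies in quadrant Q4. The divergence there is about +4, positive as expected for a source.

Q4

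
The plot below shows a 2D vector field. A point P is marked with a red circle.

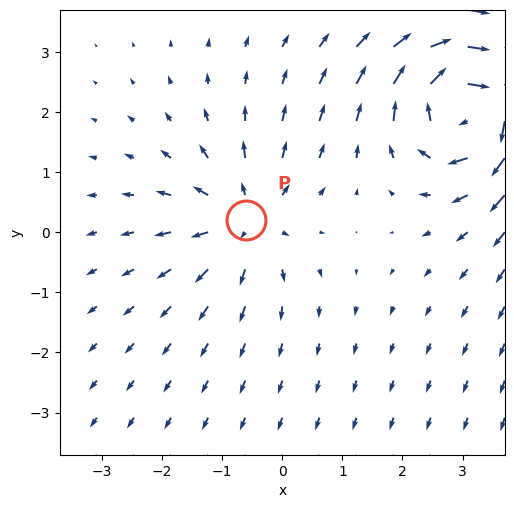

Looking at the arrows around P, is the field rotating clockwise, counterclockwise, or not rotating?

not rotating

Near P at (-0.6, 0.2) the arrows show no circulation. The curl there is ≈0.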